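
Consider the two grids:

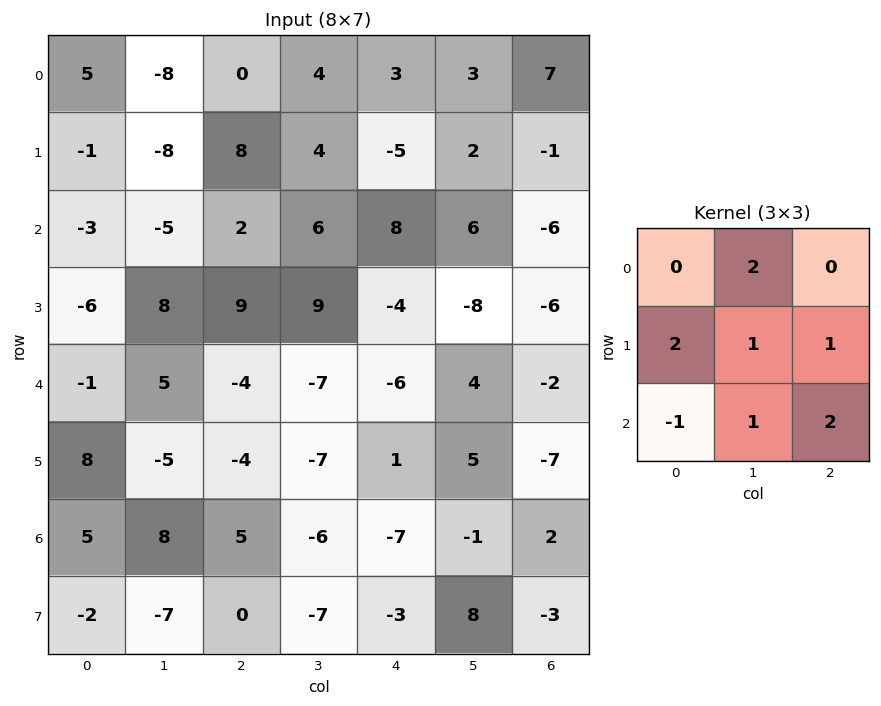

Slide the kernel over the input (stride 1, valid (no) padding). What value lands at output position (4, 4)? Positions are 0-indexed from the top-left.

The receptive field on the input at this output position is [-6 4 -2 / 1 5 -7 / -7 -1 2]. Elementwise product with the kernel and sum: 4·2 + 1·2 + 5·1 + -7·1 + -7·-1 + -1·1 + 2·2.

18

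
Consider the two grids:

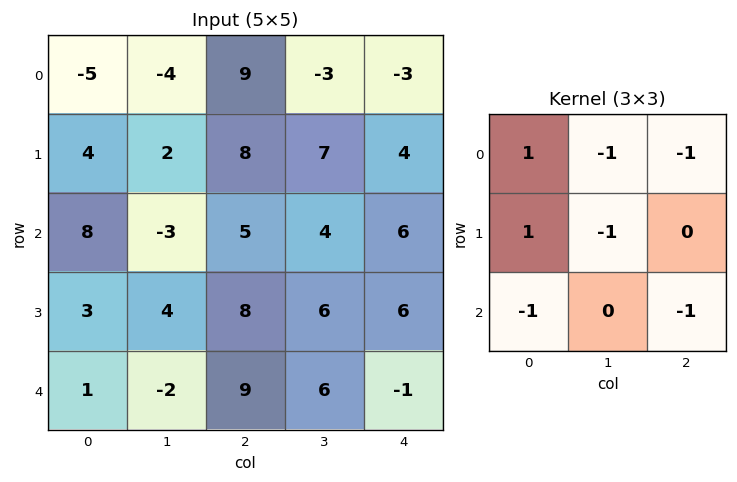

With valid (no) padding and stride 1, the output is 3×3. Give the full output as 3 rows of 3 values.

Output[0,0]: The receptive field on the input at this output position is [-5 -4 9 / 4 2 8 / 8 -3 5]. Elementwise product with the kernel and sum: -5·1 + -4·-1 + 9·-1 + 4·1 + 2·-1 + 8·-1 + 5·-1.

-21 -17 5
-6 -31 -16
-5 -20 -11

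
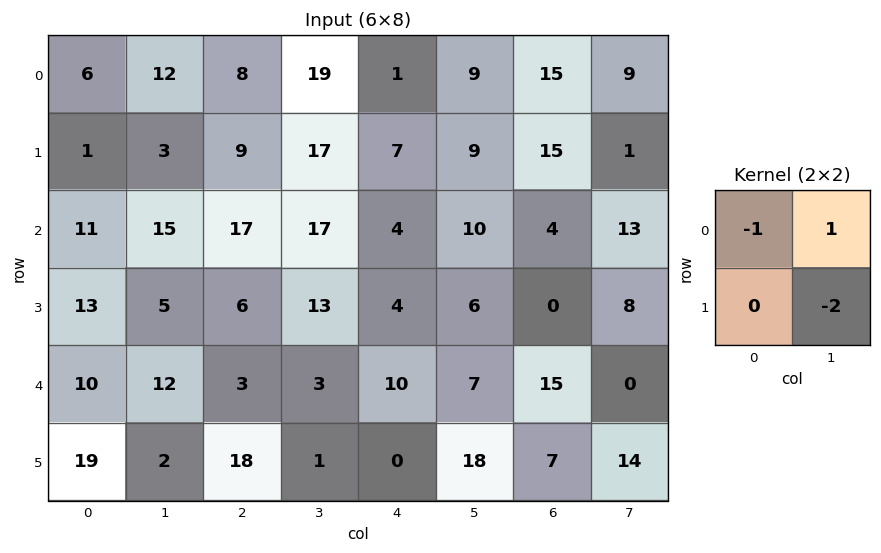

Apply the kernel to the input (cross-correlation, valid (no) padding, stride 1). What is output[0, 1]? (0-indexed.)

-22

The receptive field on the input at this output position is [12 8 / 3 9]. Elementwise product with the kernel and sum: 12·-1 + 8·1 + 9·-2.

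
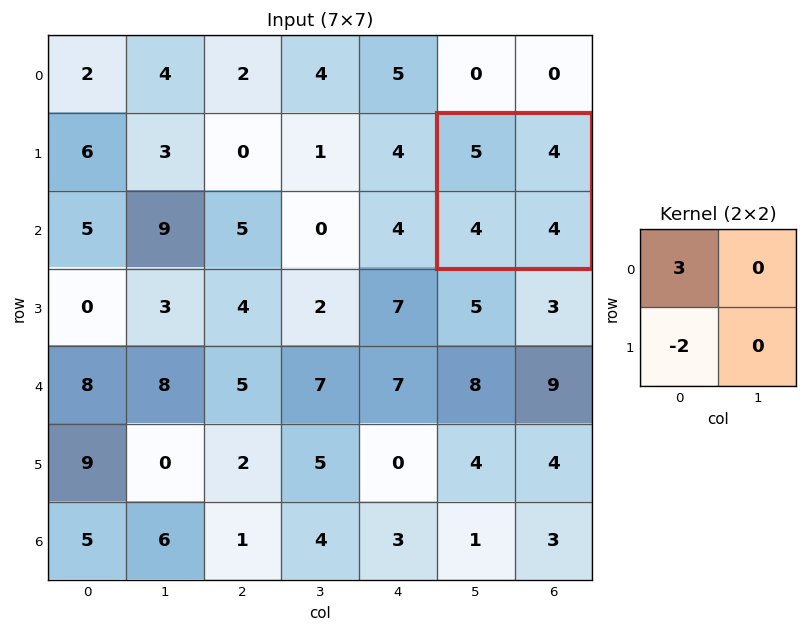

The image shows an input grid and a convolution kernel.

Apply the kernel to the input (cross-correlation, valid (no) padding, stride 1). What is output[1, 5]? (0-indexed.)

The receptive field on the input at this output position is [5 4 / 4 4]. Elementwise product with the kernel and sum: 5·3 + 4·-2.

7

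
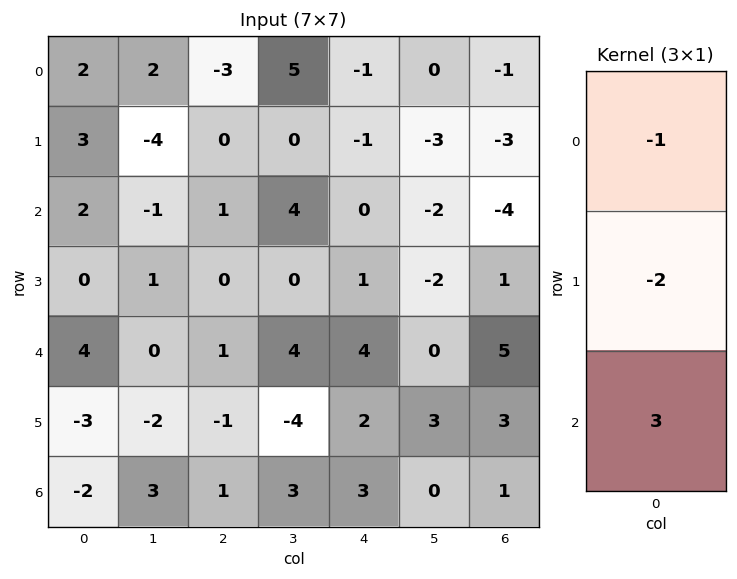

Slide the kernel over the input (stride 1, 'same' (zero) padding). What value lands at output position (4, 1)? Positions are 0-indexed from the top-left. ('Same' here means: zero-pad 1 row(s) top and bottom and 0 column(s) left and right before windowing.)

-7

The receptive field on the zero-padded input at this output position is [1 / 0 / -2]. Elementwise product with the kernel and sum: 1·-1 + 0·-2 + -2·3.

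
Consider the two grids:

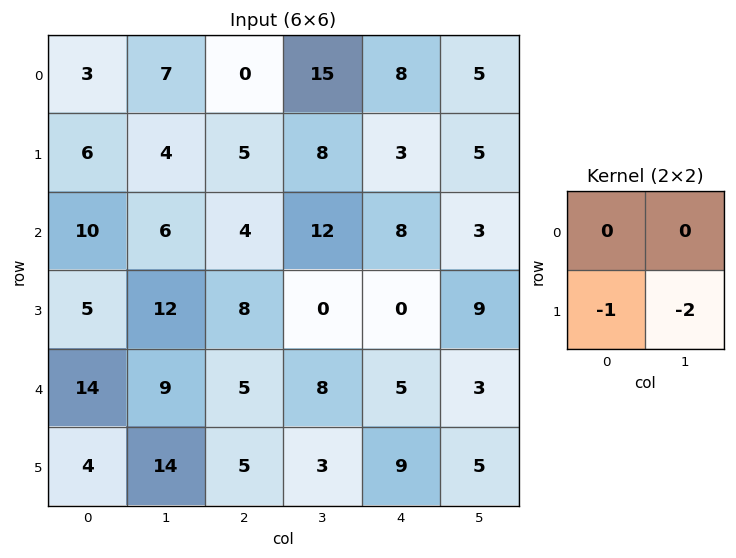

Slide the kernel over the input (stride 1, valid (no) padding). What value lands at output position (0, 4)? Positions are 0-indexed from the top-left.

The receptive field on the input at this output position is [8 5 / 3 5]. Elementwise product with the kernel and sum: 3·-1 + 5·-2.

-13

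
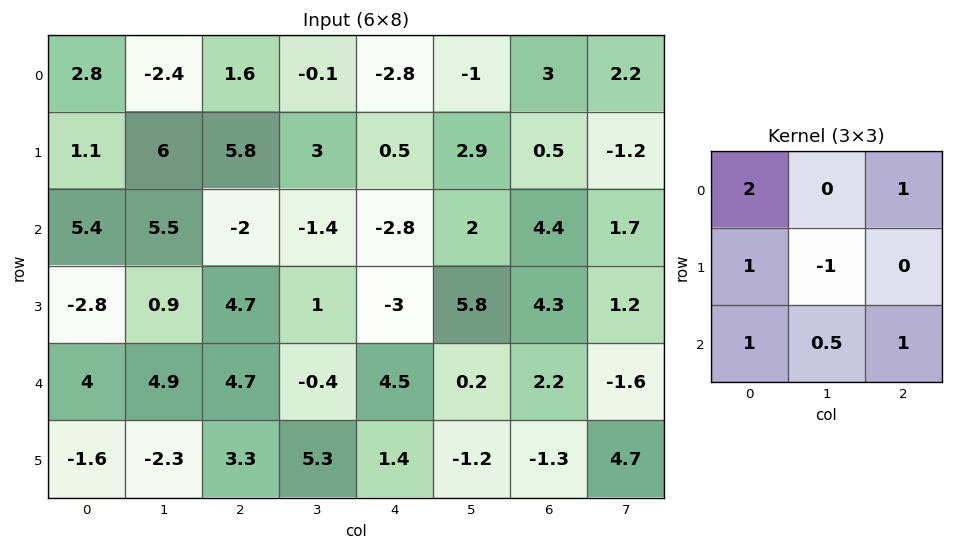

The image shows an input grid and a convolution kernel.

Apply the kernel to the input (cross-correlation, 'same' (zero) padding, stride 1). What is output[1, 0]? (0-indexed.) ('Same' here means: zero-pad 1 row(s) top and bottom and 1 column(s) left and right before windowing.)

4.7

The receptive field on the zero-padded input at this output position is [0 2.8 -2.4 / 0 1.1 6 / 0 5.4 5.5]. Elementwise product with the kernel and sum: 0·2 + -2.4·1 + 0·1 + 1.1·-1 + 0·1 + 5.4·0.5 + 5.5·1.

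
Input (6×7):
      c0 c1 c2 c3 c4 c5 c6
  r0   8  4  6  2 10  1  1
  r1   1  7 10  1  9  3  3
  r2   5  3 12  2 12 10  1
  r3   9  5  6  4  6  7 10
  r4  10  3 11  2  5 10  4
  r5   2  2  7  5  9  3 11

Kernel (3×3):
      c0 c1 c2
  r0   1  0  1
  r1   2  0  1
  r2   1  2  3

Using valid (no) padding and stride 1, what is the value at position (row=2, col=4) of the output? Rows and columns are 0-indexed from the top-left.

The receptive field on the input at this output position is [12 10 1 / 6 7 10 / 5 10 4]. Elementwise product with the kernel and sum: 12·1 + 1·1 + 6·2 + 10·1 + 5·1 + 10·2 + 4·3.

72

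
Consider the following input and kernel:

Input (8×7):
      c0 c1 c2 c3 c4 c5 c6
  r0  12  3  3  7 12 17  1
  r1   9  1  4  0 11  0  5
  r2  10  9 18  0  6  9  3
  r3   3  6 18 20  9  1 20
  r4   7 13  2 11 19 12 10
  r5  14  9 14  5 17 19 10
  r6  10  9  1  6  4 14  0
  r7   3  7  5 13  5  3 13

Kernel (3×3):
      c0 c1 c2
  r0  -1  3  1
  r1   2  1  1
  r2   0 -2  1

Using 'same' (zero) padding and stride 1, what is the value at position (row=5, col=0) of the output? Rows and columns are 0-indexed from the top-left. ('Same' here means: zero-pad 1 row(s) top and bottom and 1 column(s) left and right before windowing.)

46

The receptive field on the zero-padded input at this output position is [0 7 13 / 0 14 9 / 0 10 9]. Elementwise product with the kernel and sum: 0·-1 + 7·3 + 13·1 + 0·2 + 14·1 + 9·1 + 10·-2 + 9·1.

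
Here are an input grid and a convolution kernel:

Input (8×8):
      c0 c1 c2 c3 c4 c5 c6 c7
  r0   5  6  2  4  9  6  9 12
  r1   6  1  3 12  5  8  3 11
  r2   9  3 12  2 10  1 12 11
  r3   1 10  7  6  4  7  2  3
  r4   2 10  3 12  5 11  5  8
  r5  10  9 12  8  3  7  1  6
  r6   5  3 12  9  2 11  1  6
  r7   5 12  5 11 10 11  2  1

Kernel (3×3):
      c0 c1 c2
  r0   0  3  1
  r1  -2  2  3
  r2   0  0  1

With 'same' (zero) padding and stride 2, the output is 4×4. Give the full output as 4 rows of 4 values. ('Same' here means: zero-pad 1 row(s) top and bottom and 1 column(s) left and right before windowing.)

29 16 36 53
56 51 49 78
56 57 45 27
70 100 46 8

Output[0,0]: The receptive field on the zero-padded input at this output position is [0 0 0 / 0 5 6 / 0 6 1]. Elementwise product with the kernel and sum: 0·3 + 0·1 + 0·-2 + 5·2 + 6·3 + 1·1.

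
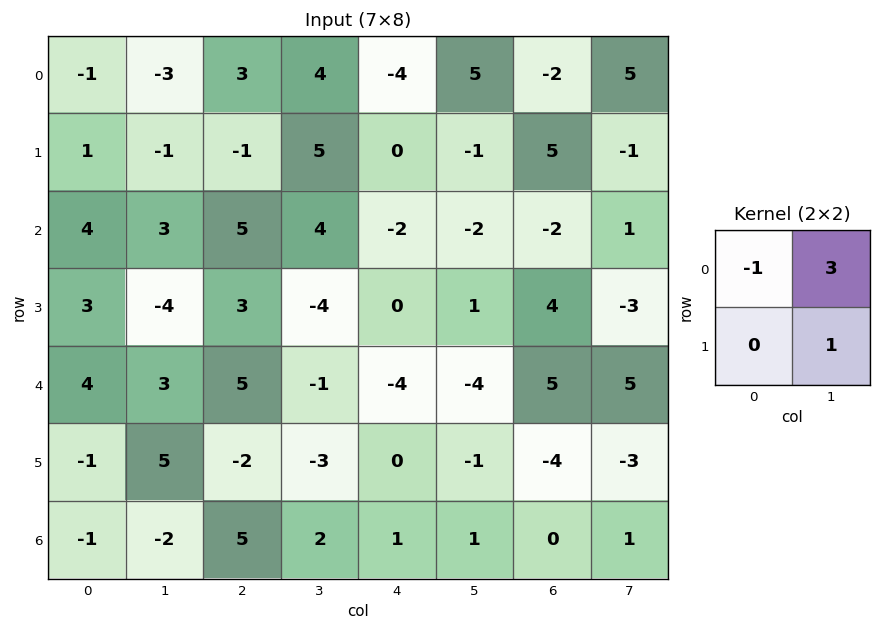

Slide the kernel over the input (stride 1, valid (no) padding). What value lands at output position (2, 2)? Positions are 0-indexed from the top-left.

The receptive field on the input at this output position is [5 4 / 3 -4]. Elementwise product with the kernel and sum: 5·-1 + 4·3 + -4·1.

3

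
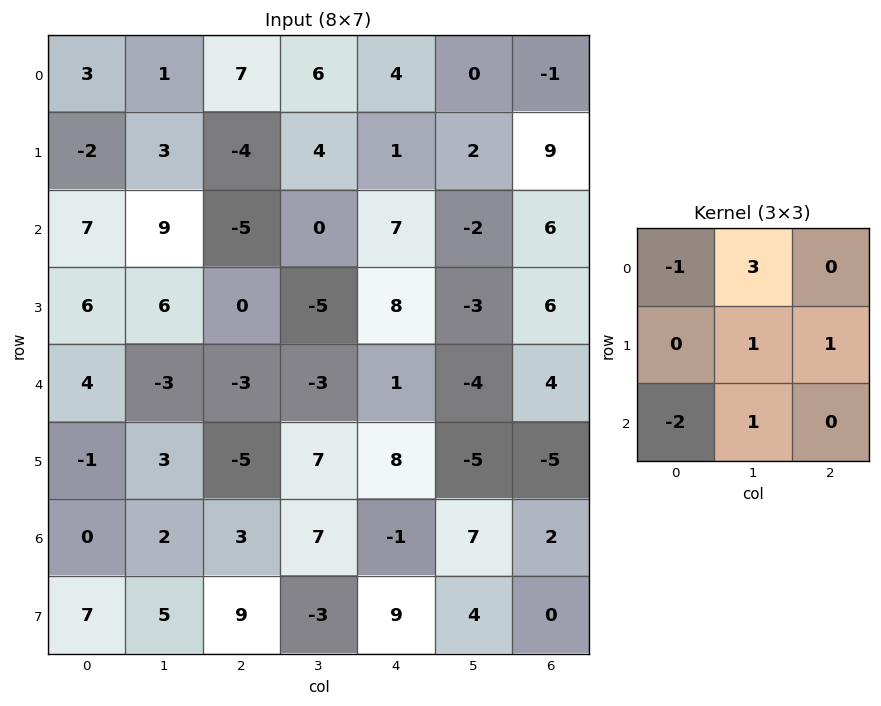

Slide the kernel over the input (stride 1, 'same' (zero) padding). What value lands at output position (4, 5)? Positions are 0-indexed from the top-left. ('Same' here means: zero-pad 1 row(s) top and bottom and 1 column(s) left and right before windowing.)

The receptive field on the zero-padded input at this output position is [8 -3 6 / 1 -4 4 / 8 -5 -5]. Elementwise product with the kernel and sum: 8·-1 + -3·3 + -4·1 + 4·1 + 8·-2 + -5·1.

-38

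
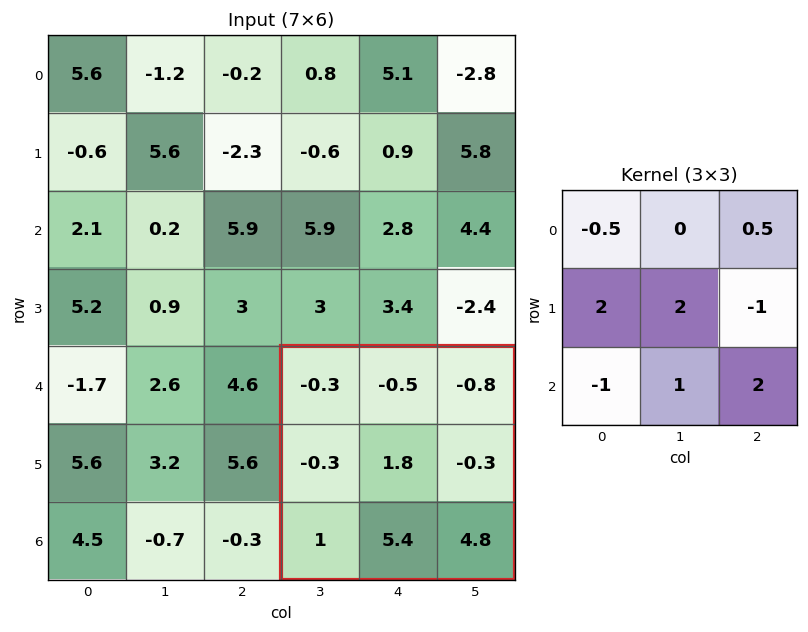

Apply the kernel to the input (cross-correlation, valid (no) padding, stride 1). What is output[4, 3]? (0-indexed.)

17.05

The receptive field on the input at this output position is [-0.3 -0.5 -0.8 / -0.3 1.8 -0.3 / 1 5.4 4.8]. Elementwise product with the kernel and sum: -0.3·-0.5 + -0.8·0.5 + -0.3·2 + 1.8·2 + -0.3·-1 + 1·-1 + 5.4·1 + 4.8·2.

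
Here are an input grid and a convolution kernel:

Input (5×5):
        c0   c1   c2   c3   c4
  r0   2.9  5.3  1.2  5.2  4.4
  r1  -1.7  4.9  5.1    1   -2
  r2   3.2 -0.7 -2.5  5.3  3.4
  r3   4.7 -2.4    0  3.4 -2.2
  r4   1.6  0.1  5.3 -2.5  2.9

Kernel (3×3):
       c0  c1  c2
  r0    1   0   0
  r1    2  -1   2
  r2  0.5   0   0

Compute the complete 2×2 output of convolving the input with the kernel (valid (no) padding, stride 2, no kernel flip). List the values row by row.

6.4 5.15
15.8 -7.65

Output[0,0]: The receptive field on the input at this output position is [2.9 5.3 1.2 / -1.7 4.9 5.1 / 3.2 -0.7 -2.5]. Elementwise product with the kernel and sum: 2.9·1 + -1.7·2 + 4.9·-1 + 5.1·2 + 3.2·0.5.
Output[0,1]: The receptive field on the input at this output position is [1.2 5.2 4.4 / 5.1 1 -2 / -2.5 5.3 3.4]. Elementwise product with the kernel and sum: 1.2·1 + 5.1·2 + 1·-1 + -2·2 + -2.5·0.5.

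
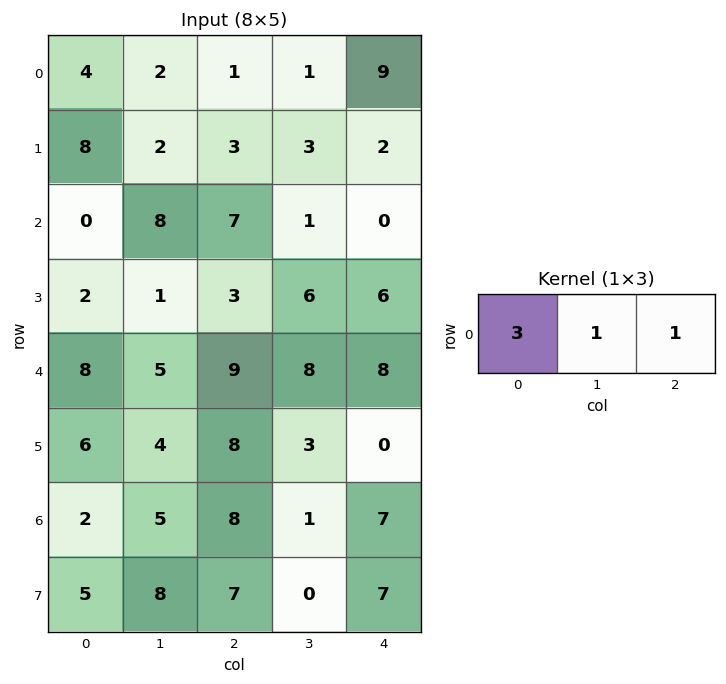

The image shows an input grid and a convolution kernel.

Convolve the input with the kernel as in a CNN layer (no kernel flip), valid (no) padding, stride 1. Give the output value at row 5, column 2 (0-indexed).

27

The receptive field on the input at this output position is [8 3 0]. Elementwise product with the kernel and sum: 8·3 + 3·1 + 0·1.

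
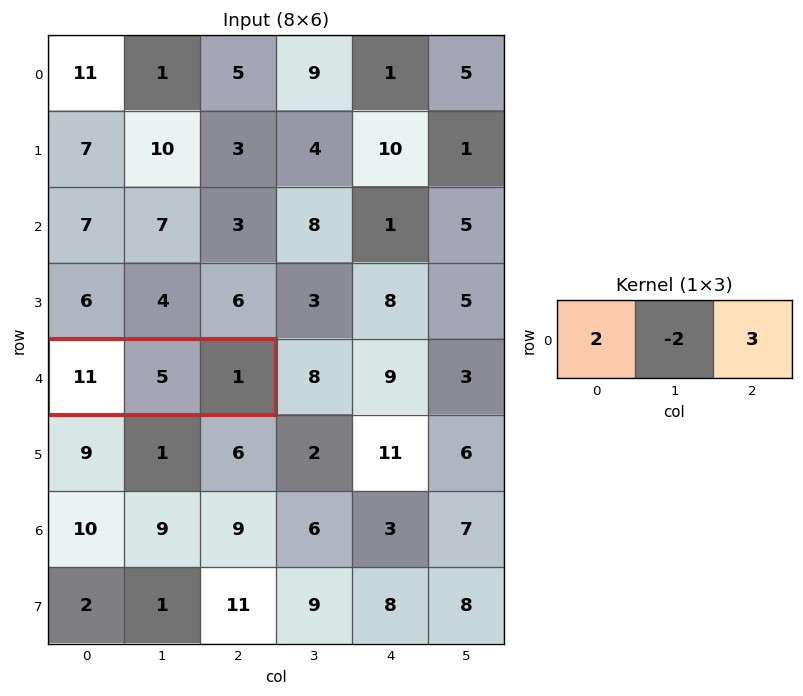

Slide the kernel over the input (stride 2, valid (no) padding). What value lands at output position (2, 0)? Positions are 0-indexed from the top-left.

The receptive field on the input at this output position is [11 5 1]. Elementwise product with the kernel and sum: 11·2 + 5·-2 + 1·3.

15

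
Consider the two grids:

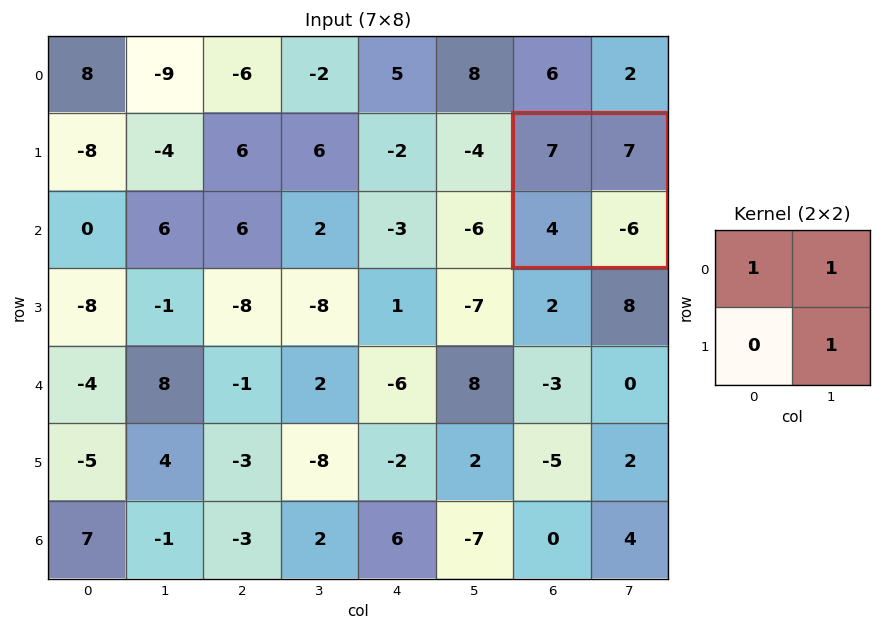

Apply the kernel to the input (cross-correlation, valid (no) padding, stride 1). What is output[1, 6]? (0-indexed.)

The receptive field on the input at this output position is [7 7 / 4 -6]. Elementwise product with the kernel and sum: 7·1 + 7·1 + -6·1.

8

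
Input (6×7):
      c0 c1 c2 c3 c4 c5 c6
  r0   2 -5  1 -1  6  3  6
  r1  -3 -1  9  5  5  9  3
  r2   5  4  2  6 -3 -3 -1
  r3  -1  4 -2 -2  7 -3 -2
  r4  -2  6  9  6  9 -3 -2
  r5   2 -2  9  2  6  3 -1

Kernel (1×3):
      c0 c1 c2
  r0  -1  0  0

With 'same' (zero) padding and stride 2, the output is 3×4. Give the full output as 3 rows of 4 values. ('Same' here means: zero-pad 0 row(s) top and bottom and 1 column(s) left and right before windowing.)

0 5 1 -3
0 -4 -6 3
0 -6 -6 3

Output[0,0]: The receptive field on the zero-padded input at this output position is [0 2 -5]. Elementwise product with the kernel and sum: 0·-1.
Output[0,1]: The receptive field on the zero-padded input at this output position is [-5 1 -1]. Elementwise product with the kernel and sum: -5·-1.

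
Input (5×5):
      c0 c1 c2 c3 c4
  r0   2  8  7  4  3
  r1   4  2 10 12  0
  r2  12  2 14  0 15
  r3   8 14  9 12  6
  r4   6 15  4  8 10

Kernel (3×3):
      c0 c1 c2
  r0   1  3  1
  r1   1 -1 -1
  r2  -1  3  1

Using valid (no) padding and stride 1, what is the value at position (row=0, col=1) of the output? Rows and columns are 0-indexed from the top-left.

The receptive field on the input at this output position is [8 7 4 / 2 10 12 / 2 14 0]. Elementwise product with the kernel and sum: 8·1 + 7·3 + 4·1 + 2·1 + 10·-1 + 12·-1 + 2·-1 + 14·3 + 0·1.

53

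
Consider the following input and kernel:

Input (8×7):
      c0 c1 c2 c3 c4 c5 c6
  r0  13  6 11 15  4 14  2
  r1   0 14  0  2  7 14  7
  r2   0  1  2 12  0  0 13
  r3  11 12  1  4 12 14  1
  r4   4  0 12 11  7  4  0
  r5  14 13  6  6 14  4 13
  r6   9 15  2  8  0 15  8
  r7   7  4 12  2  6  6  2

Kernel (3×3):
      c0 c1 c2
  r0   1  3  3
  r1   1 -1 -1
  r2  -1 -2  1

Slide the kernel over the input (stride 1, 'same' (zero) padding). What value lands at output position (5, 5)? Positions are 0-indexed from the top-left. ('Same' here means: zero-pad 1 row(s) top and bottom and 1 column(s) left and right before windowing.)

The receptive field on the zero-padded input at this output position is [7 4 0 / 14 4 13 / 0 15 8]. Elementwise product with the kernel and sum: 7·1 + 4·3 + 0·3 + 14·1 + 4·-1 + 13·-1 + 0·-1 + 15·-2 + 8·1.

-6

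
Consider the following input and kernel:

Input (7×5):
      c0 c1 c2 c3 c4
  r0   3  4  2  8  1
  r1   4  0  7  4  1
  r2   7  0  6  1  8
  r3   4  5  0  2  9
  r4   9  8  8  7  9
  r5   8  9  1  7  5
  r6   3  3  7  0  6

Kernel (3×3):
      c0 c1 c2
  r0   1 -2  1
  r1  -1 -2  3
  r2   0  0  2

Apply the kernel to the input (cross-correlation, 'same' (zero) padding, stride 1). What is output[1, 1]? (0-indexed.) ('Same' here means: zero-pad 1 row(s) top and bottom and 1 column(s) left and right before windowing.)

26

The receptive field on the zero-padded input at this output position is [3 4 2 / 4 0 7 / 7 0 6]. Elementwise product with the kernel and sum: 3·1 + 4·-2 + 2·1 + 4·-1 + 0·-2 + 7·3 + 6·2.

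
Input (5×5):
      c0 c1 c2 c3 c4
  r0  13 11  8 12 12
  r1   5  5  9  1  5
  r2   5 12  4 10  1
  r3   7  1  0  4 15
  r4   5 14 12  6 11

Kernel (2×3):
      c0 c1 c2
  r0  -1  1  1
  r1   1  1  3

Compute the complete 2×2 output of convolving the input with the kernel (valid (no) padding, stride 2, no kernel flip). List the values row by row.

43 41
19 56

Output[0,0]: The receptive field on the input at this output position is [13 11 8 / 5 5 9]. Elementwise product with the kernel and sum: 13·-1 + 11·1 + 8·1 + 5·1 + 5·1 + 9·3.
Output[0,1]: The receptive field on the input at this output position is [8 12 12 / 9 1 5]. Elementwise product with the kernel and sum: 8·-1 + 12·1 + 12·1 + 9·1 + 1·1 + 5·3.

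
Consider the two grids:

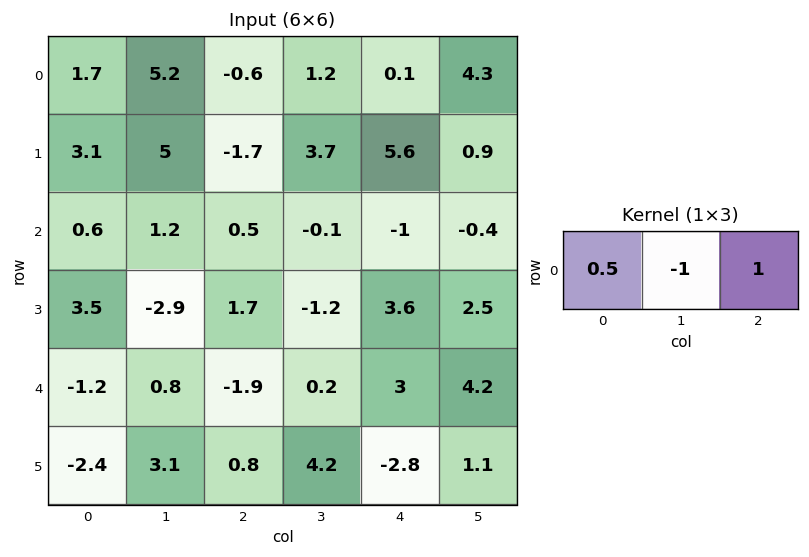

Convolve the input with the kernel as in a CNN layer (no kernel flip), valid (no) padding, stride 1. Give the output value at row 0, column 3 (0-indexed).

4.8

The receptive field on the input at this output position is [1.2 0.1 4.3]. Elementwise product with the kernel and sum: 1.2·0.5 + 0.1·-1 + 4.3·1.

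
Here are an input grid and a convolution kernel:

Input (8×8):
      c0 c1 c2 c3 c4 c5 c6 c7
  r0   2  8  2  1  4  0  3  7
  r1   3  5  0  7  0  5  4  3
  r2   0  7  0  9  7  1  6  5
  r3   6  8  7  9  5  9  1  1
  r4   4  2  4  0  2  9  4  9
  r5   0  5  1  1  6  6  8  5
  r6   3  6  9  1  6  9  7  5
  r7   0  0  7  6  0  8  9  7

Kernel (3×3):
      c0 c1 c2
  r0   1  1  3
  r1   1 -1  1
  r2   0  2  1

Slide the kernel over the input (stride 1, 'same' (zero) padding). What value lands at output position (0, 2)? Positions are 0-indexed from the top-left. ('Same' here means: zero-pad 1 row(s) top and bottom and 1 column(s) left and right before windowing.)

The receptive field on the zero-padded input at this output position is [0 0 0 / 8 2 1 / 5 0 7]. Elementwise product with the kernel and sum: 0·1 + 0·1 + 0·3 + 8·1 + 2·-1 + 1·1 + 0·2 + 7·1.

14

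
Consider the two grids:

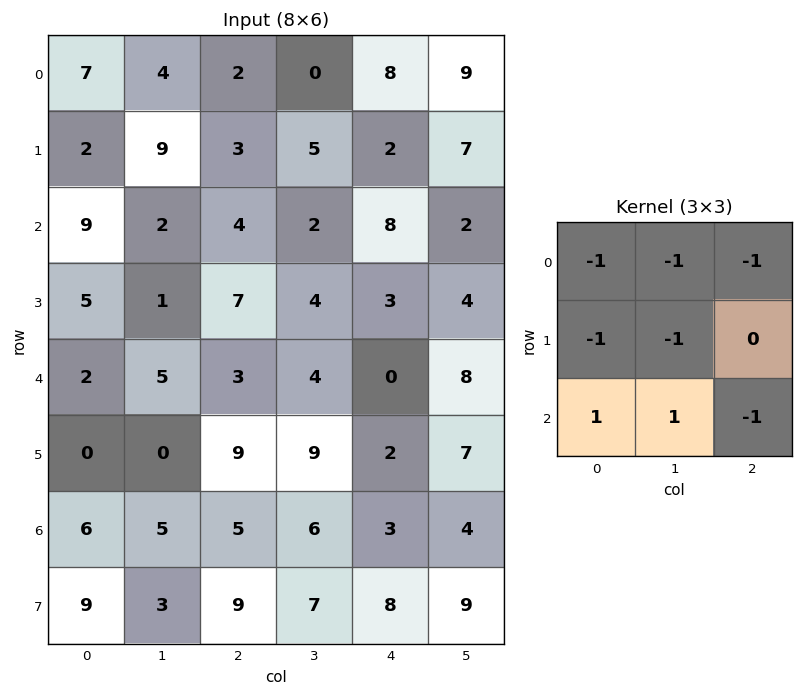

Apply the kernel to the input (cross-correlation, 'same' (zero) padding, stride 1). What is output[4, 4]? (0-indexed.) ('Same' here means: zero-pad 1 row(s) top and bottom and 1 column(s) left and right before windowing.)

-11

The receptive field on the zero-padded input at this output position is [4 3 4 / 4 0 8 / 9 2 7]. Elementwise product with the kernel and sum: 4·-1 + 3·-1 + 4·-1 + 4·-1 + 0·-1 + 9·1 + 2·1 + 7·-1.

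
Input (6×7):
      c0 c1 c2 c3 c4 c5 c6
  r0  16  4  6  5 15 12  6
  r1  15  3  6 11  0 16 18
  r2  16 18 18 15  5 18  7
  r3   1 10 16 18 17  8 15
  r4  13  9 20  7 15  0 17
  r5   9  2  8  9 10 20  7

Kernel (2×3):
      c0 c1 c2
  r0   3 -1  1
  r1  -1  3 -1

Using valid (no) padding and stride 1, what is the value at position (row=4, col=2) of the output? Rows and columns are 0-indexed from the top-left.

77

The receptive field on the input at this output position is [20 7 15 / 8 9 10]. Elementwise product with the kernel and sum: 20·3 + 7·-1 + 15·1 + 8·-1 + 9·3 + 10·-1.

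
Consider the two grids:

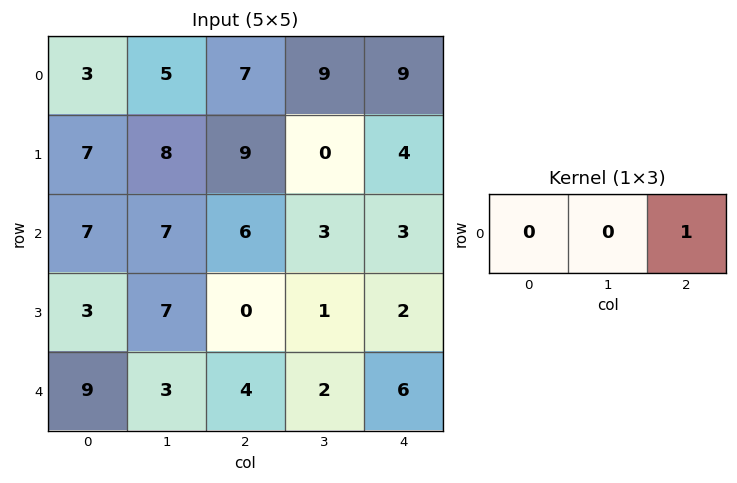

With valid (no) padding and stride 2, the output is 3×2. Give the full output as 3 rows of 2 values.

Output[0,0]: The receptive field on the input at this output position is [3 5 7]. Elementwise product with the kernel and sum: 7·1.

7 9
6 3
4 6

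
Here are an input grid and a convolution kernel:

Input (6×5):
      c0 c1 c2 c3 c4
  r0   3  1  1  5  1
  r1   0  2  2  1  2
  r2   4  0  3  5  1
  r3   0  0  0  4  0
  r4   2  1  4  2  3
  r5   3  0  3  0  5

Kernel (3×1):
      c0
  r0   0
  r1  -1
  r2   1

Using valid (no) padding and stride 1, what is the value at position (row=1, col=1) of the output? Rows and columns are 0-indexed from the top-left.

0

The receptive field on the input at this output position is [2 / 0 / 0]. Elementwise product with the kernel and sum: 0·-1 + 0·1.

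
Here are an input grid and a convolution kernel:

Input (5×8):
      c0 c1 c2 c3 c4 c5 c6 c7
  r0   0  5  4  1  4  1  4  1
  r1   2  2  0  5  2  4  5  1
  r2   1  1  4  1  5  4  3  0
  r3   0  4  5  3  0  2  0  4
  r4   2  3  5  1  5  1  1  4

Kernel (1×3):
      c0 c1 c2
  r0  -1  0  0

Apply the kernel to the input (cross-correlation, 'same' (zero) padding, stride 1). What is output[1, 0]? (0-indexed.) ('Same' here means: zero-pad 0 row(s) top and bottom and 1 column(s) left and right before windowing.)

0

The receptive field on the zero-padded input at this output position is [0 2 2]. Elementwise product with the kernel and sum: 0·-1.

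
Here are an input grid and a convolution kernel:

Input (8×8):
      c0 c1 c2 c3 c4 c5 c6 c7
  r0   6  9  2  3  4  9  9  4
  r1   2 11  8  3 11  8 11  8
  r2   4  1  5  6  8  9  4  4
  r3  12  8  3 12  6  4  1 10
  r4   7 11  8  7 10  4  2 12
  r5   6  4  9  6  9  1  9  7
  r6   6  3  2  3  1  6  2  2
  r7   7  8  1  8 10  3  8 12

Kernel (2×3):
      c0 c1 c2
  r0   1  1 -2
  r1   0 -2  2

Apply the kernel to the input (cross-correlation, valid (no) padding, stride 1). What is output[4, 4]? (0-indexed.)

26

The receptive field on the input at this output position is [10 4 2 / 9 1 9]. Elementwise product with the kernel and sum: 10·1 + 4·1 + 2·-2 + 1·-2 + 9·2.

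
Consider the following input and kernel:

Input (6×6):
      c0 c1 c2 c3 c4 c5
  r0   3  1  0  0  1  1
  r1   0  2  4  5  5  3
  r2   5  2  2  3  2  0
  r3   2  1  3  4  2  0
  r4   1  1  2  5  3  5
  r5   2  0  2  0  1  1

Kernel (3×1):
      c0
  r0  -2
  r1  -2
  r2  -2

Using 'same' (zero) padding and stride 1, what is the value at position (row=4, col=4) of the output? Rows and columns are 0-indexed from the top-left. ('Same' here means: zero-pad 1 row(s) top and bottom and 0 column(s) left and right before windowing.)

The receptive field on the zero-padded input at this output position is [2 / 3 / 1]. Elementwise product with the kernel and sum: 2·-2 + 3·-2 + 1·-2.

-12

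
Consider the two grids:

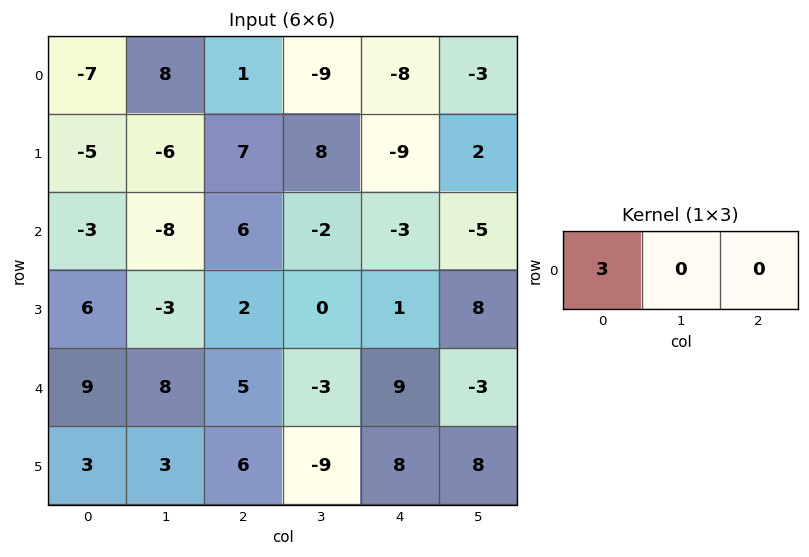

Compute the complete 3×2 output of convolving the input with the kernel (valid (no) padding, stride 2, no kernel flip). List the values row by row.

Output[0,0]: The receptive field on the input at this output position is [-7 8 1]. Elementwise product with the kernel and sum: -7·3.

-21 3
-9 18
27 15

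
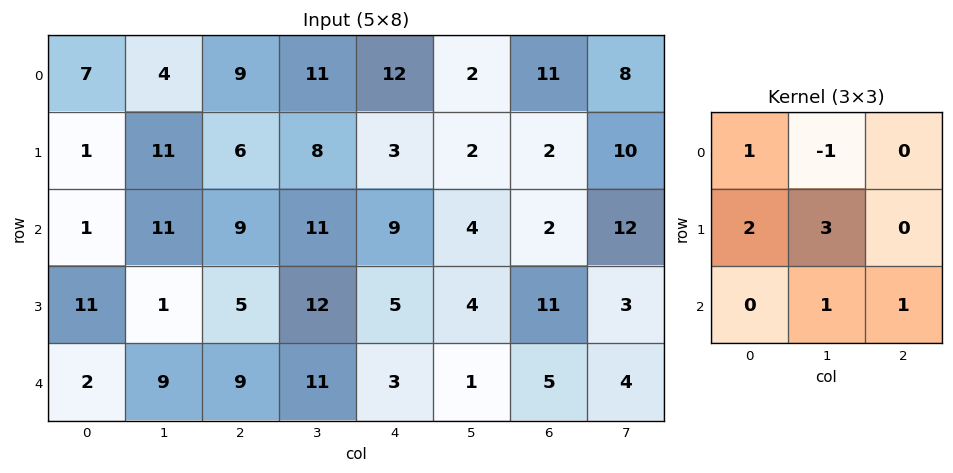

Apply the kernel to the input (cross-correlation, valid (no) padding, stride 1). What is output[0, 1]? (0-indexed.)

The receptive field on the input at this output position is [4 9 11 / 11 6 8 / 11 9 11]. Elementwise product with the kernel and sum: 4·1 + 9·-1 + 11·2 + 6·3 + 9·1 + 11·1.

55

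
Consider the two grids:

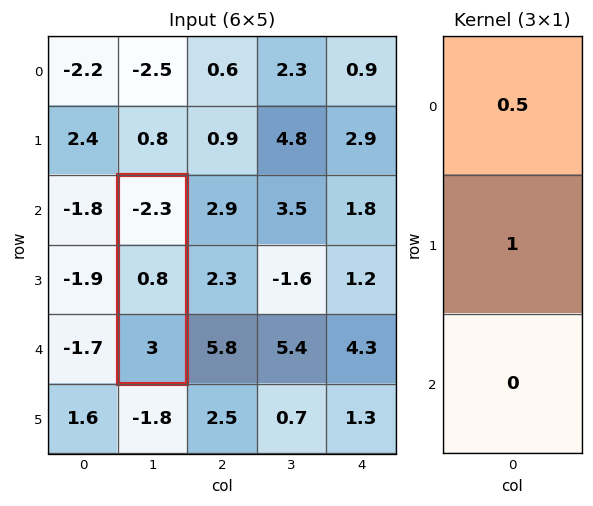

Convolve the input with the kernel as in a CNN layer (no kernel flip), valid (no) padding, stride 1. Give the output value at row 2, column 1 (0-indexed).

-0.35

The receptive field on the input at this output position is [-2.3 / 0.8 / 3]. Elementwise product with the kernel and sum: -2.3·0.5 + 0.8·1.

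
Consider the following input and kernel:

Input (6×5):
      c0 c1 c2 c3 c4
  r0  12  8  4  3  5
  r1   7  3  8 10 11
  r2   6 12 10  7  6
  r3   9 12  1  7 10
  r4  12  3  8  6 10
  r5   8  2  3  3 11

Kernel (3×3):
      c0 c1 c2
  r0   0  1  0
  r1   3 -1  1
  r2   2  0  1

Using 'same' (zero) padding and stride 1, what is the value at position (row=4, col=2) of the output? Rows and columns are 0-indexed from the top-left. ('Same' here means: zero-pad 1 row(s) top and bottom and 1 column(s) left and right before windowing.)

15

The receptive field on the zero-padded input at this output position is [12 1 7 / 3 8 6 / 2 3 3]. Elementwise product with the kernel and sum: 1·1 + 3·3 + 8·-1 + 6·1 + 2·2 + 3·1.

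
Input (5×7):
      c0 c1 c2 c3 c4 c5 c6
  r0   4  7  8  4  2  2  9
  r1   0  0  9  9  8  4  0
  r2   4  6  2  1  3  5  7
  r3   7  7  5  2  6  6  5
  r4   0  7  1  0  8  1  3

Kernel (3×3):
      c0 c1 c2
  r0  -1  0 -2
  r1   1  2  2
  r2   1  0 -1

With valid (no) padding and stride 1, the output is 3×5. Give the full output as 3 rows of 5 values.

0 26 30 21 -8
4 -1 -16 -4 20
22 20 6 14 16

Output[0,0]: The receptive field on the input at this output position is [4 7 8 / 0 0 9 / 4 6 2]. Elementwise product with the kernel and sum: 4·-1 + 8·-2 + 0·1 + 0·2 + 9·2 + 4·1 + 2·-1.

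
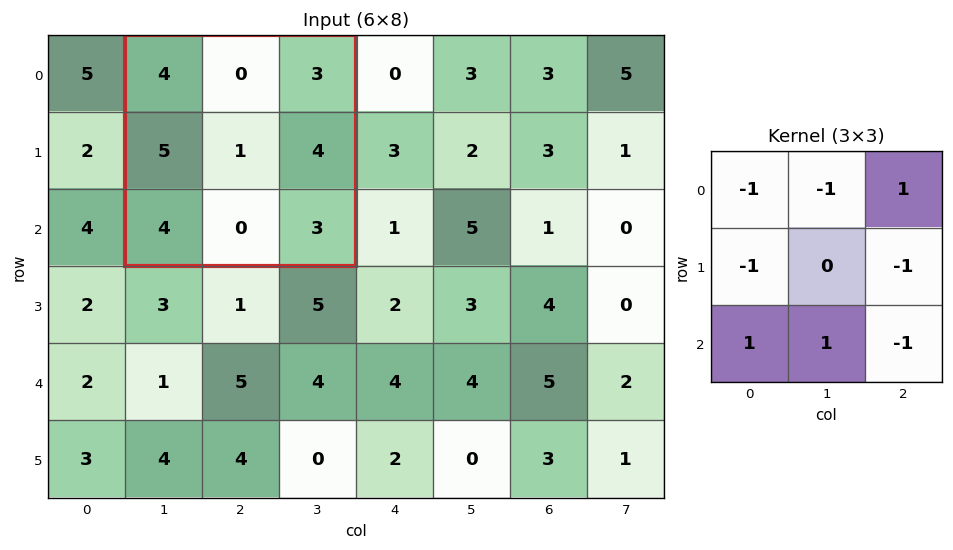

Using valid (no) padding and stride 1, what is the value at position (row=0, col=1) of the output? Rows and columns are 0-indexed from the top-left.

The receptive field on the input at this output position is [4 0 3 / 5 1 4 / 4 0 3]. Elementwise product with the kernel and sum: 4·-1 + 0·-1 + 3·1 + 5·-1 + 4·-1 + 4·1 + 0·1 + 3·-1.

-9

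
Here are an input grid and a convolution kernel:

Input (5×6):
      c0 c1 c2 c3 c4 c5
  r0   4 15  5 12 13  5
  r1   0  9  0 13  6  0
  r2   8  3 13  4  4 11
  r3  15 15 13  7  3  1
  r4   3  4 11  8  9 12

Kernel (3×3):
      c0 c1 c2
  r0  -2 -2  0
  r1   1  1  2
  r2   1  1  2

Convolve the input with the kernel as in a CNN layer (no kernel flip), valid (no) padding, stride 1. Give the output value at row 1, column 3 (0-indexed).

The receptive field on the input at this output position is [13 6 0 / 4 4 11 / 7 3 1]. Elementwise product with the kernel and sum: 13·-2 + 6·-2 + 4·1 + 4·1 + 11·2 + 7·1 + 3·1 + 1·2.

4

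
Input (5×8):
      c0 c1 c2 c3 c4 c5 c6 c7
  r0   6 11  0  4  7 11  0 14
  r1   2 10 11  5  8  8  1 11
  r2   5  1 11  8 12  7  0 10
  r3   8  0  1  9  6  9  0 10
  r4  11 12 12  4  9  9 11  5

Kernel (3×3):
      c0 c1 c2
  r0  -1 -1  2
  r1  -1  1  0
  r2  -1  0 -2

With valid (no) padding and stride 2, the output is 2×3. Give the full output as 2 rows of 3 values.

-36 -31 -30
-27 -17 -47

Output[0,0]: The receptive field on the input at this output position is [6 11 0 / 2 10 11 / 5 1 11]. Elementwise product with the kernel and sum: 6·-1 + 11·-1 + 0·2 + 2·-1 + 10·1 + 5·-1 + 11·-2.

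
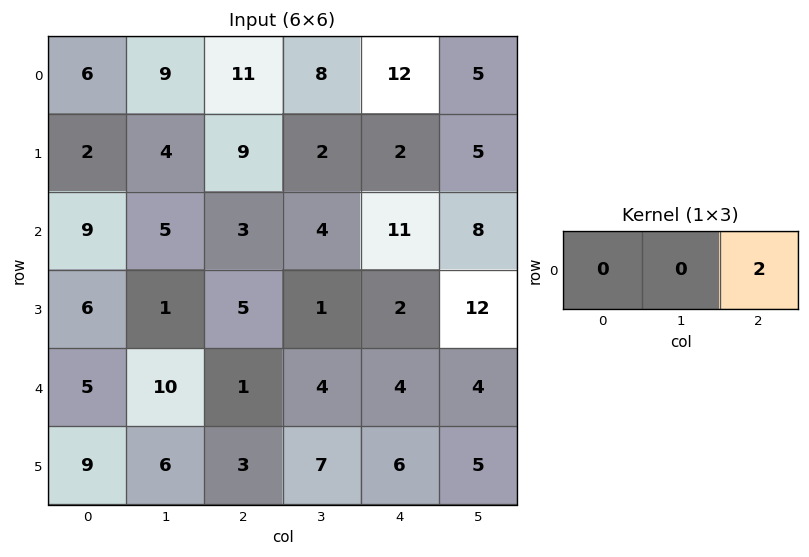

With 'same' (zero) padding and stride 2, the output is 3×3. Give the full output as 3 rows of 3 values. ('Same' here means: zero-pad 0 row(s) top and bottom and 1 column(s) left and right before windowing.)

18 16 10
10 8 16
20 8 8

Output[0,0]: The receptive field on the zero-padded input at this output position is [0 6 9]. Elementwise product with the kernel and sum: 9·2.
Output[0,1]: The receptive field on the zero-padded input at this output position is [9 11 8]. Elementwise product with the kernel and sum: 8·2.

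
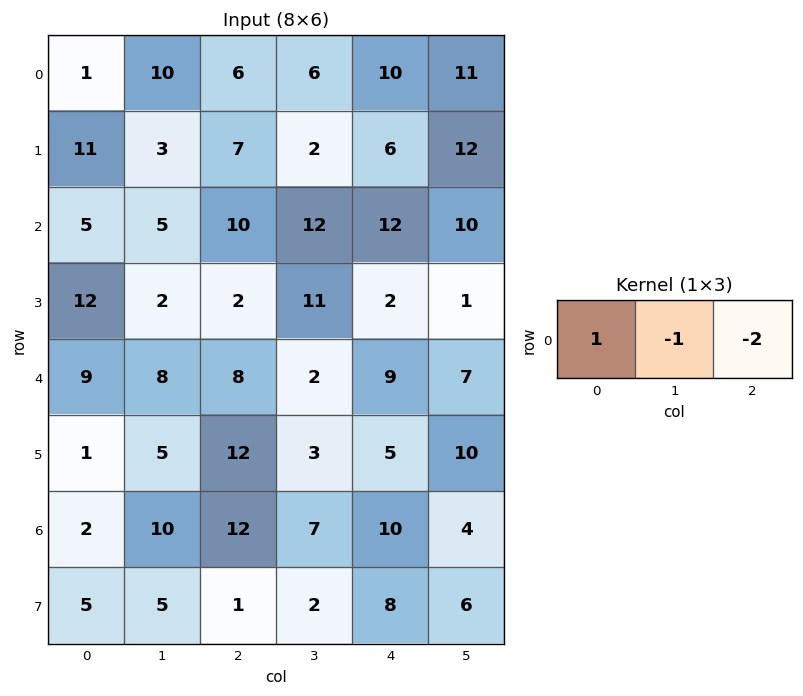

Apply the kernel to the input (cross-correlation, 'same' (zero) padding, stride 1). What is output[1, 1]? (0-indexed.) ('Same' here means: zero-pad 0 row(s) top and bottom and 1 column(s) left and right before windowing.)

The receptive field on the zero-padded input at this output position is [11 3 7]. Elementwise product with the kernel and sum: 11·1 + 3·-1 + 7·-2.

-6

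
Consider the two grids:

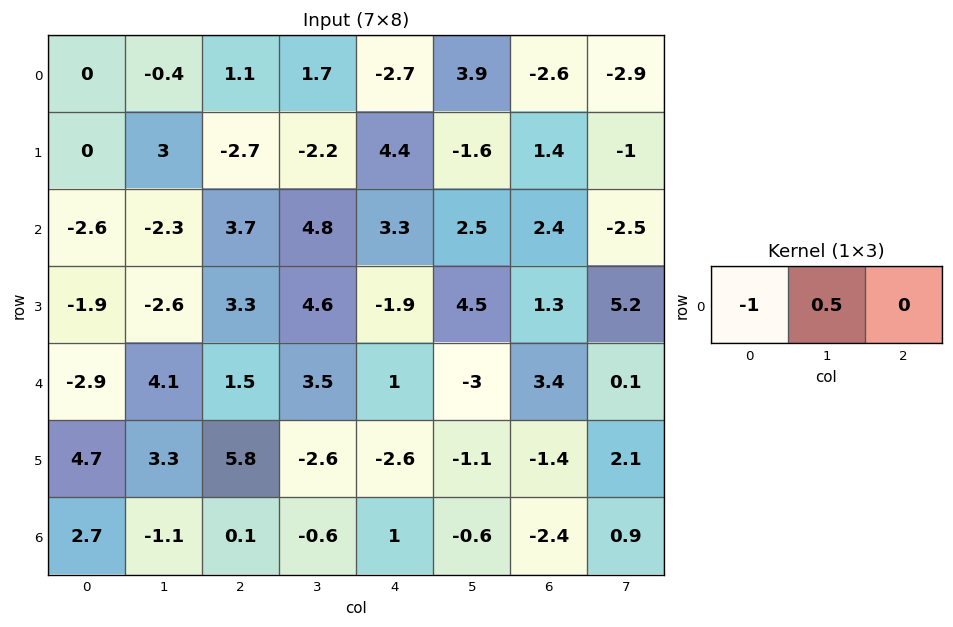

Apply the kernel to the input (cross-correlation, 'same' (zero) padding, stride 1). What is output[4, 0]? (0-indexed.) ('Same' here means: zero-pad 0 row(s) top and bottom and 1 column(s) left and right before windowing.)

-1.45

The receptive field on the zero-padded input at this output position is [0 -2.9 4.1]. Elementwise product with the kernel and sum: 0·-1 + -2.9·0.5.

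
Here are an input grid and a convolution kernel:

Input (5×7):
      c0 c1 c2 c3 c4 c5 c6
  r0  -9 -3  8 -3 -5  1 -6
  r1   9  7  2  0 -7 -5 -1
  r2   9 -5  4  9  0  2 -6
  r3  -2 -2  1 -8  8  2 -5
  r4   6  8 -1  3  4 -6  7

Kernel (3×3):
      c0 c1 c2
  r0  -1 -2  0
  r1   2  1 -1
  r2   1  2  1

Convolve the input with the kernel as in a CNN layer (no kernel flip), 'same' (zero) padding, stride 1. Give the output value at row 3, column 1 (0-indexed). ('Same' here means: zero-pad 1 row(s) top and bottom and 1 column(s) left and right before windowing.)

15

The receptive field on the zero-padded input at this output position is [9 -5 4 / -2 -2 1 / 6 8 -1]. Elementwise product with the kernel and sum: 9·-1 + -5·-2 + -2·2 + -2·1 + 1·-1 + 6·1 + 8·2 + -1·1.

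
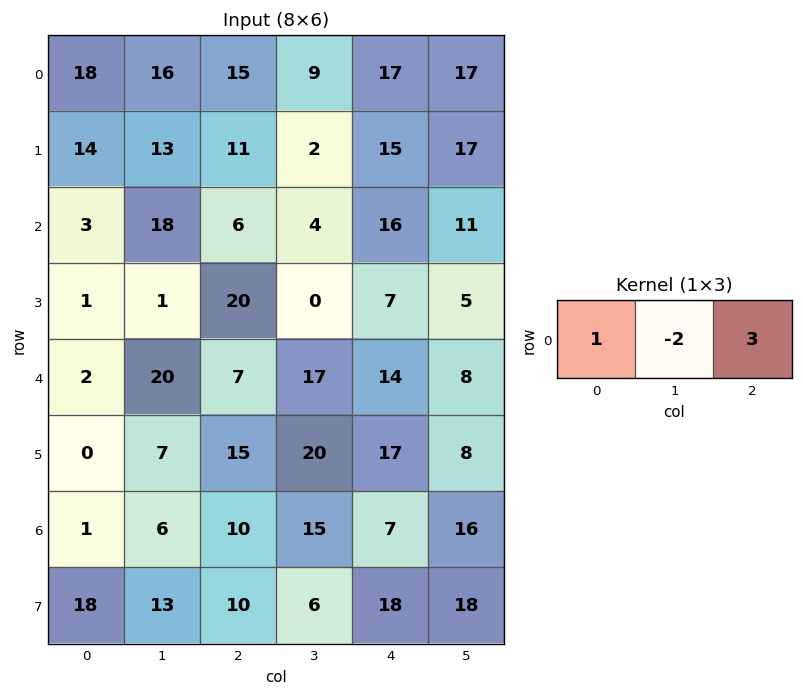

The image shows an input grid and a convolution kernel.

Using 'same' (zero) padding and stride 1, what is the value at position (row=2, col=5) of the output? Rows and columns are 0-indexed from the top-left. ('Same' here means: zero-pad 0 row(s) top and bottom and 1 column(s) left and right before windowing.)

The receptive field on the zero-padded input at this output position is [16 11 0]. Elementwise product with the kernel and sum: 16·1 + 11·-2 + 0·3.

-6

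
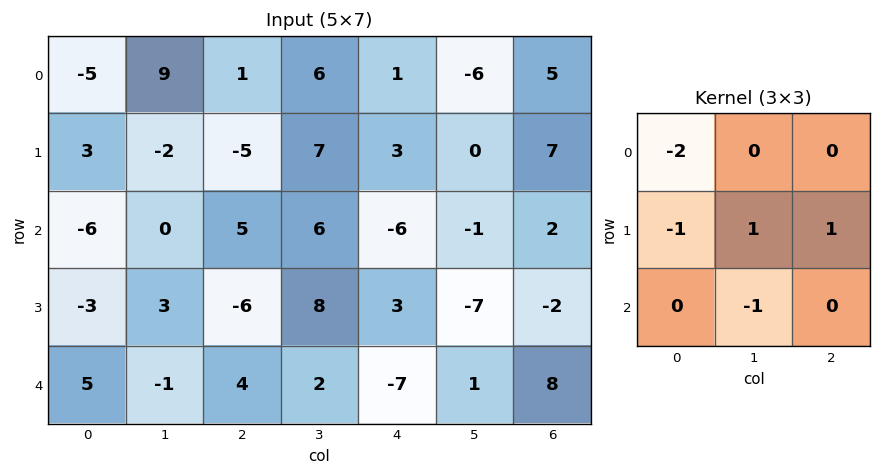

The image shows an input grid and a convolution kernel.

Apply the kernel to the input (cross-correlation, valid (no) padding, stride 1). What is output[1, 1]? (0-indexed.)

21

The receptive field on the input at this output position is [-2 -5 7 / 0 5 6 / 3 -6 8]. Elementwise product with the kernel and sum: -2·-2 + 0·-1 + 5·1 + 6·1 + -6·-1.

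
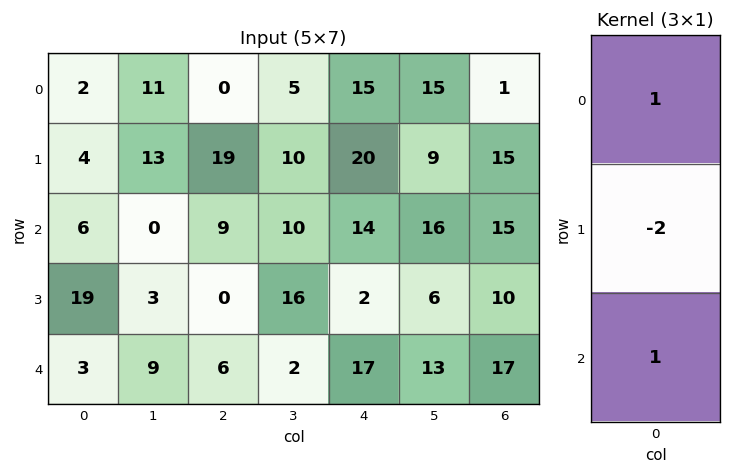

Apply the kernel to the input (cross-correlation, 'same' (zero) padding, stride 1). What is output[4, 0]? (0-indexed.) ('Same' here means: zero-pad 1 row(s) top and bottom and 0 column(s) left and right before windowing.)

13

The receptive field on the zero-padded input at this output position is [19 / 3 / 0]. Elementwise product with the kernel and sum: 19·1 + 3·-2 + 0·1.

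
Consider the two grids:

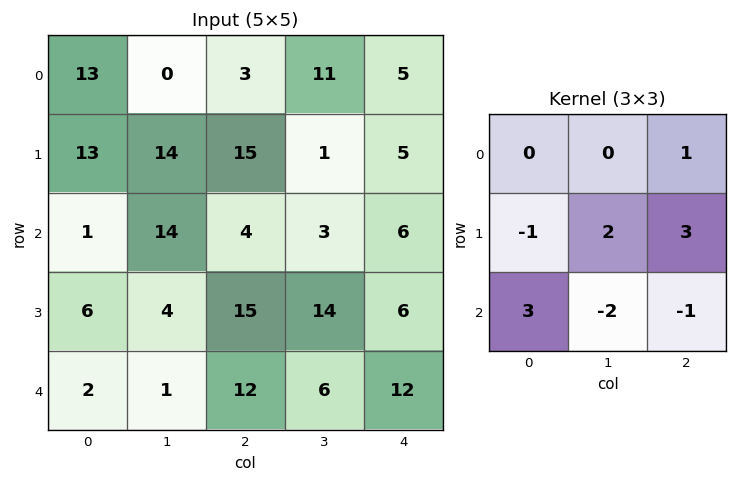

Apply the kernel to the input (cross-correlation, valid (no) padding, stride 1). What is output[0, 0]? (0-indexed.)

34

The receptive field on the input at this output position is [13 0 3 / 13 14 15 / 1 14 4]. Elementwise product with the kernel and sum: 3·1 + 13·-1 + 14·2 + 15·3 + 1·3 + 14·-2 + 4·-1.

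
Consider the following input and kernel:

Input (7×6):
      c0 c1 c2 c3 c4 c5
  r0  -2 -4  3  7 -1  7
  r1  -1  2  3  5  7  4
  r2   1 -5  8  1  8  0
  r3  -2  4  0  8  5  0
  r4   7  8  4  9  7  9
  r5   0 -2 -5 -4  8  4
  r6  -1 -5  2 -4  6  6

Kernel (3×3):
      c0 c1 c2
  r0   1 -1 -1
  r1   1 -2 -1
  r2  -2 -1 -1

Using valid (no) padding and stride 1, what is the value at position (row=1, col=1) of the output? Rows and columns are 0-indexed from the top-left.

-44

The receptive field on the input at this output position is [2 3 5 / -5 8 1 / 4 0 8]. Elementwise product with the kernel and sum: 2·1 + 3·-1 + 5·-1 + -5·1 + 8·-2 + 1·-1 + 4·-2 + 0·-1 + 8·-1.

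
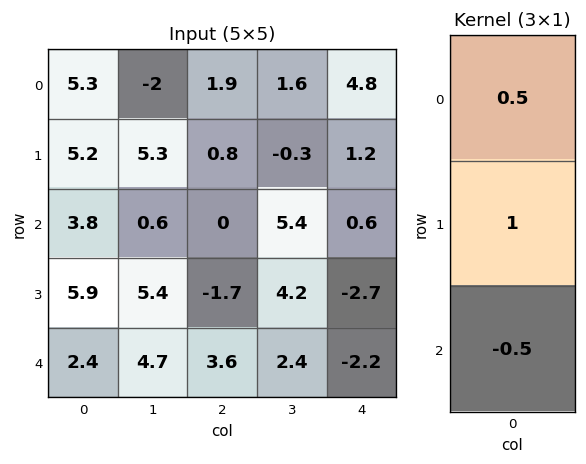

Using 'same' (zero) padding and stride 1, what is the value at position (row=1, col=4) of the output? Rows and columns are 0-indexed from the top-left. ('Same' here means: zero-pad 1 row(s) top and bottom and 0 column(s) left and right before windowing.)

3.3

The receptive field on the zero-padded input at this output position is [4.8 / 1.2 / 0.6]. Elementwise product with the kernel and sum: 4.8·0.5 + 1.2·1 + 0.6·-0.5.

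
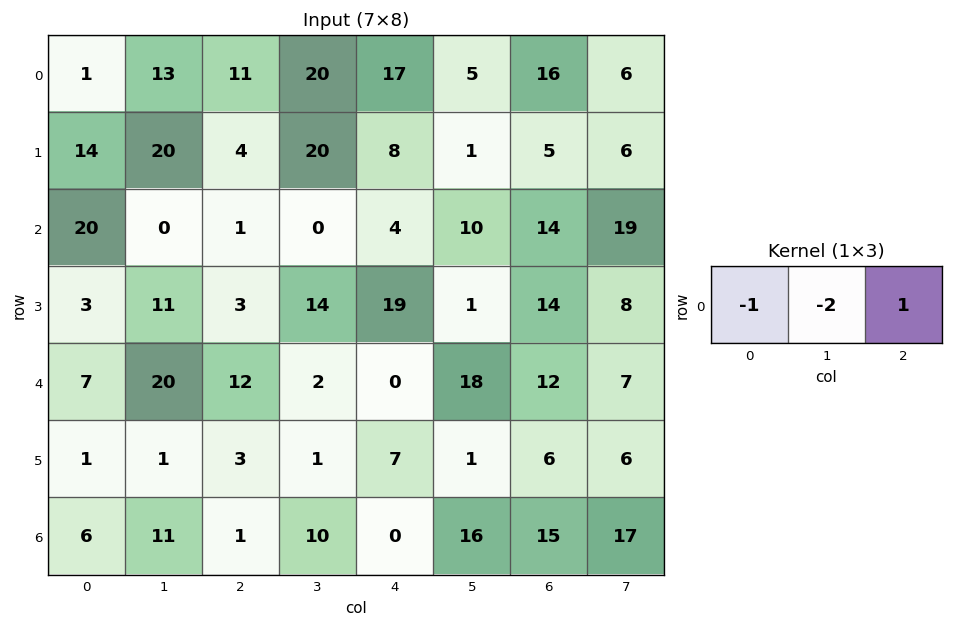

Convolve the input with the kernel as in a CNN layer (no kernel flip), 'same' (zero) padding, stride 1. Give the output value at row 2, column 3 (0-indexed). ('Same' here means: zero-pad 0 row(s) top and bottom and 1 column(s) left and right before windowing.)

The receptive field on the zero-padded input at this output position is [1 0 4]. Elementwise product with the kernel and sum: 1·-1 + 0·-2 + 4·1.

3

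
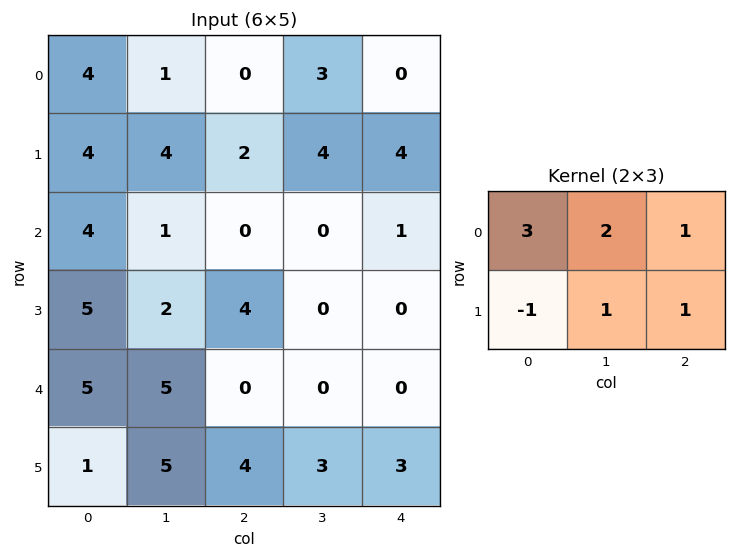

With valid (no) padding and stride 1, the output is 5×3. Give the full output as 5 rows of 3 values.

16 8 12
19 19 19
15 5 -3
23 9 12
33 17 2

Output[0,0]: The receptive field on the input at this output position is [4 1 0 / 4 4 2]. Elementwise product with the kernel and sum: 4·3 + 1·2 + 0·1 + 4·-1 + 4·1 + 2·1.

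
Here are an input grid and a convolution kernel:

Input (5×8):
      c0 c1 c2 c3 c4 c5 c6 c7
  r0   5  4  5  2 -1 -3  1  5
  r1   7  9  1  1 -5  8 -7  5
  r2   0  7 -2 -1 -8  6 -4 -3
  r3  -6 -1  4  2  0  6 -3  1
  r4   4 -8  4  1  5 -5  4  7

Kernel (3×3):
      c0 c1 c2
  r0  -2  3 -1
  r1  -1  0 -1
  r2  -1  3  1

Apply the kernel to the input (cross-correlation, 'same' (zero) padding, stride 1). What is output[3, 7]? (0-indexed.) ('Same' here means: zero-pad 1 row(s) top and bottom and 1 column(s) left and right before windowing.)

19

The receptive field on the zero-padded input at this output position is [-4 -3 0 / -3 1 0 / 4 7 0]. Elementwise product with the kernel and sum: -4·-2 + -3·3 + 0·-1 + -3·-1 + 0·-1 + 4·-1 + 7·3 + 0·1.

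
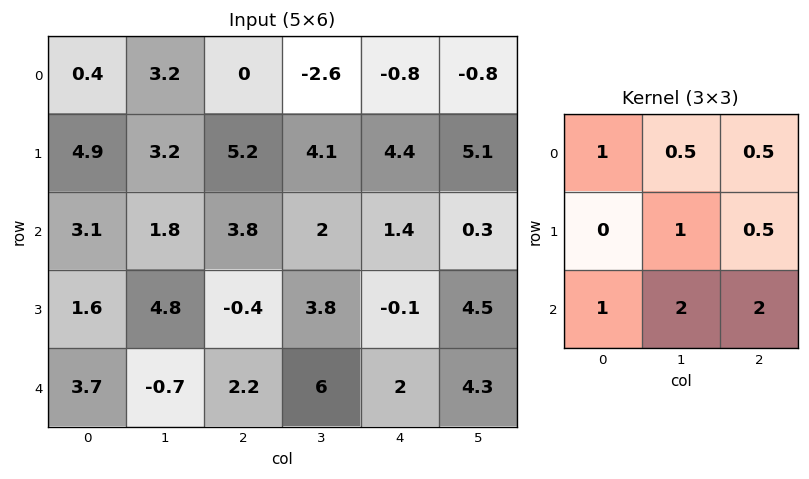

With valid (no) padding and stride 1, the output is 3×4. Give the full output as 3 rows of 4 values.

22.1 22.55 15.2 8.95
23.2 24.25 19.15 23
17.2 21.9 27.45 23.6

Output[0,0]: The receptive field on the input at this output position is [0.4 3.2 0 / 4.9 3.2 5.2 / 3.1 1.8 3.8]. Elementwise product with the kernel and sum: 0.4·1 + 3.2·0.5 + 0·0.5 + 3.2·1 + 5.2·0.5 + 3.1·1 + 1.8·2 + 3.8·2.
Output[0,1]: The receptive field on the input at this output position is [3.2 0 -2.6 / 3.2 5.2 4.1 / 1.8 3.8 2]. Elementwise product with the kernel and sum: 3.2·1 + 0·0.5 + -2.6·0.5 + 5.2·1 + 4.1·0.5 + 1.8·1 + 3.8·2 + 2·2.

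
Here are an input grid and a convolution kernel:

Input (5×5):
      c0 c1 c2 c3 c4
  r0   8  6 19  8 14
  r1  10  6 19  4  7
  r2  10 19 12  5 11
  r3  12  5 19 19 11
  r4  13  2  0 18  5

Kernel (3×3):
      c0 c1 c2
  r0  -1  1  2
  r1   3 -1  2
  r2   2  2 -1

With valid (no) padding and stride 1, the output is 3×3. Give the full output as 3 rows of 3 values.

Output[0,0]: The receptive field on the input at this output position is [8 6 19 / 10 6 19 / 10 19 12]. Elementwise product with the kernel and sum: 8·-1 + 6·1 + 19·2 + 10·3 + 6·-1 + 19·2 + 10·2 + 19·2 + 12·-1.

144 93 107
84 105 117
132 23 106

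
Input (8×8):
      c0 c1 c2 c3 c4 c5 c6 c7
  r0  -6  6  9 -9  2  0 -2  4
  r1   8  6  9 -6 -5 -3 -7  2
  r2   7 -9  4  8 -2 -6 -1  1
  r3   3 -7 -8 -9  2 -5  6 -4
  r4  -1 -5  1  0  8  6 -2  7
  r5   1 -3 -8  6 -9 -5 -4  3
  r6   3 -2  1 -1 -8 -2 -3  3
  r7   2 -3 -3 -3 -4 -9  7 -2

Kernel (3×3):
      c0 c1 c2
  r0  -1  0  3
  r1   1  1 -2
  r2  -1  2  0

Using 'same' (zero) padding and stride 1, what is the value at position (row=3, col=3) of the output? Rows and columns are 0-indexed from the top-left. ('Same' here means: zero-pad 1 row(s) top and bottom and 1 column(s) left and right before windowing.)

-32

The receptive field on the zero-padded input at this output position is [4 8 -2 / -8 -9 2 / 1 0 8]. Elementwise product with the kernel and sum: 4·-1 + -2·3 + -8·1 + -9·1 + 2·-2 + 1·-1 + 0·2.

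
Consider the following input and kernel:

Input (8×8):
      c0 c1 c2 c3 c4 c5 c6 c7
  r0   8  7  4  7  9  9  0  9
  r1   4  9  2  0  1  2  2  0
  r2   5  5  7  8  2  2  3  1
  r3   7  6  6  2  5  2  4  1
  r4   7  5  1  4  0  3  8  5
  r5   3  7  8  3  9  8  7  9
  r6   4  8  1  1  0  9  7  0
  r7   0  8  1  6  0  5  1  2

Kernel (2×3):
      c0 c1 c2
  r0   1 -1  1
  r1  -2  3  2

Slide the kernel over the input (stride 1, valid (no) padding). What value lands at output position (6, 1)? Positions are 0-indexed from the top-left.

The receptive field on the input at this output position is [8 1 1 / 8 1 6]. Elementwise product with the kernel and sum: 8·1 + 1·-1 + 1·1 + 8·-2 + 1·3 + 6·2.

7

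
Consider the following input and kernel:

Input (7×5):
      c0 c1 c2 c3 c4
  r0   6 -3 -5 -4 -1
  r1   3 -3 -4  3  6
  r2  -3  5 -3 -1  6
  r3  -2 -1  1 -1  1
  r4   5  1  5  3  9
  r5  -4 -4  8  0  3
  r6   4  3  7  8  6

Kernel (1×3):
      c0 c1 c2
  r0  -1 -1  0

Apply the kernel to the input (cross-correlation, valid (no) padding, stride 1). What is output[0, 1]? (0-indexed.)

8

The receptive field on the input at this output position is [-3 -5 -4]. Elementwise product with the kernel and sum: -3·-1 + -5·-1.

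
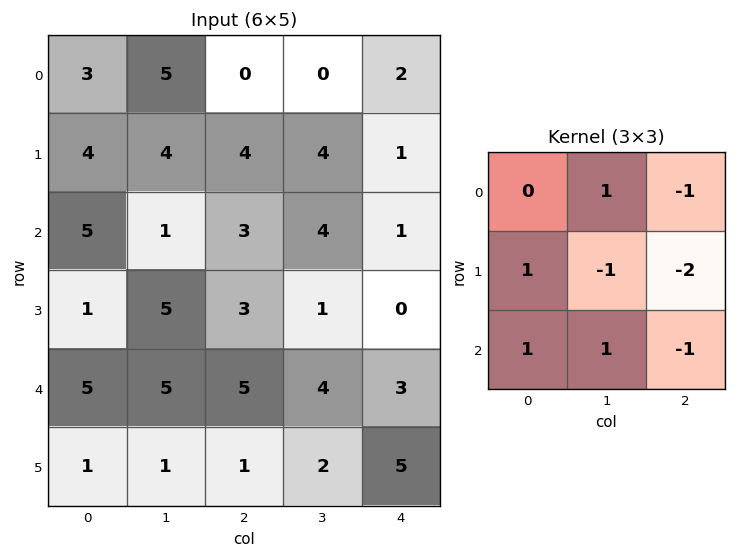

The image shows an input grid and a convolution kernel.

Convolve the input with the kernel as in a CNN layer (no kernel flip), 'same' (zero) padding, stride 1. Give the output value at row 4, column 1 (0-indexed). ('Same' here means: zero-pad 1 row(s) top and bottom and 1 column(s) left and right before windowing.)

-7

The receptive field on the zero-padded input at this output position is [1 5 3 / 5 5 5 / 1 1 1]. Elementwise product with the kernel and sum: 5·1 + 3·-1 + 5·1 + 5·-1 + 5·-2 + 1·1 + 1·1 + 1·-1.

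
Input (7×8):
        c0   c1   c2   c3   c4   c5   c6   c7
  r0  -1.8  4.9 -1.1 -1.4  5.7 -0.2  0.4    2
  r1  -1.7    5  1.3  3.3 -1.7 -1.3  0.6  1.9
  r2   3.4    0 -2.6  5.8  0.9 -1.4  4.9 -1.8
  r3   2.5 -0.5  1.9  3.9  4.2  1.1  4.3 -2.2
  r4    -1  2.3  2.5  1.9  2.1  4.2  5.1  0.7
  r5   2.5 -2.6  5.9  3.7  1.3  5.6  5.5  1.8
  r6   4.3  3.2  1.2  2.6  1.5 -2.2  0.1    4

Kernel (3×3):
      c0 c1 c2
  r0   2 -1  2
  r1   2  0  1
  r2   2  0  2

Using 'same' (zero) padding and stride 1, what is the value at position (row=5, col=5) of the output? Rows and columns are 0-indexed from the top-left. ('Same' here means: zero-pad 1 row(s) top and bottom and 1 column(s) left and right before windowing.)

21.5

The receptive field on the zero-padded input at this output position is [2.1 4.2 5.1 / 1.3 5.6 5.5 / 1.5 -2.2 0.1]. Elementwise product with the kernel and sum: 2.1·2 + 4.2·-1 + 5.1·2 + 1.3·2 + 5.5·1 + 1.5·2 + 0.1·2.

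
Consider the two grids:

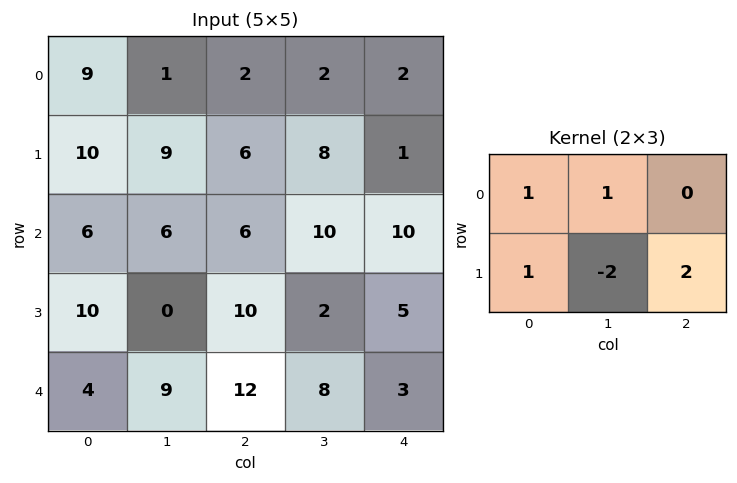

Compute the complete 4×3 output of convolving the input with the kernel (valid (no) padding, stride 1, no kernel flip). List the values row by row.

14 16 -4
25 29 20
42 -4 32
20 11 14

Output[0,0]: The receptive field on the input at this output position is [9 1 2 / 10 9 6]. Elementwise product with the kernel and sum: 9·1 + 1·1 + 10·1 + 9·-2 + 6·2.
Output[0,1]: The receptive field on the input at this output position is [1 2 2 / 9 6 8]. Elementwise product with the kernel and sum: 1·1 + 2·1 + 9·1 + 6·-2 + 8·2.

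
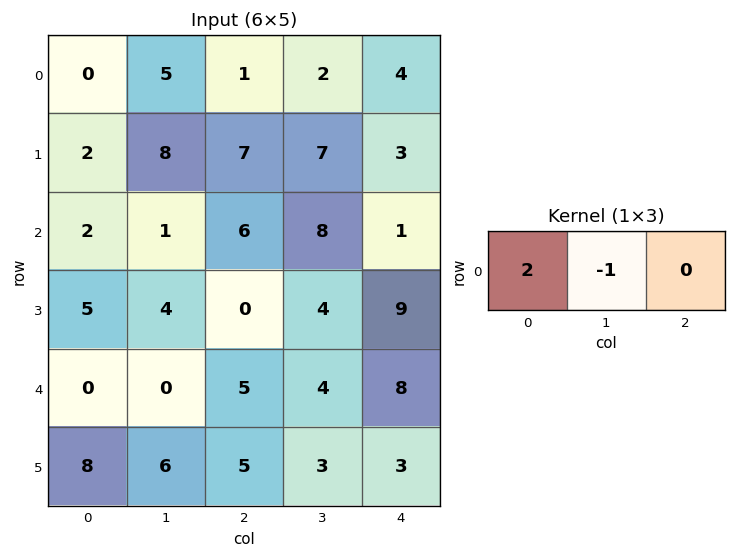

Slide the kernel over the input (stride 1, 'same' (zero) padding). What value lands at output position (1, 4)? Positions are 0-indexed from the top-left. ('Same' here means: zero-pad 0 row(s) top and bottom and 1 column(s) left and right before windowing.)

The receptive field on the zero-padded input at this output position is [7 3 0]. Elementwise product with the kernel and sum: 7·2 + 3·-1.

11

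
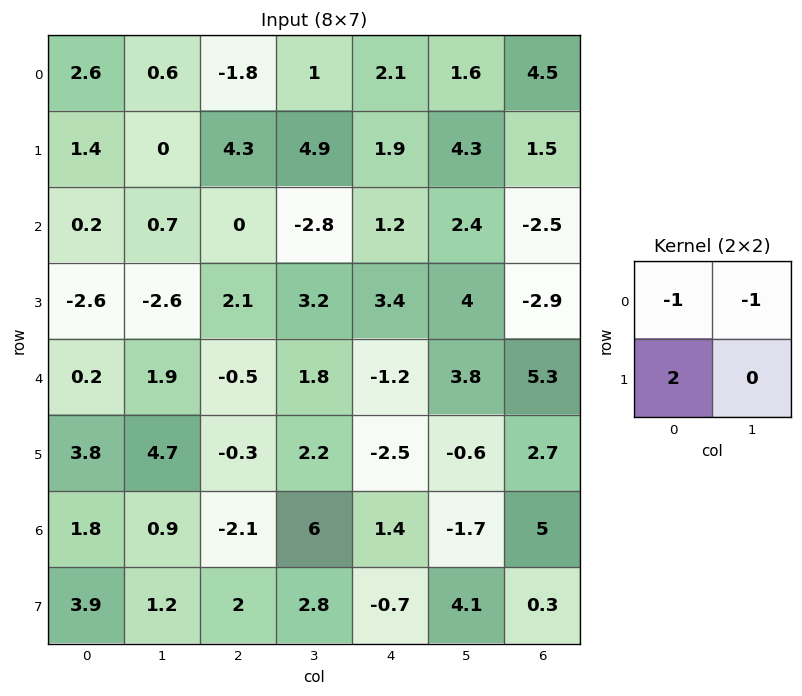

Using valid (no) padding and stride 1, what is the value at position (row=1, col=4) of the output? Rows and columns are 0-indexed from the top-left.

-3.8

The receptive field on the input at this output position is [1.9 4.3 / 1.2 2.4]. Elementwise product with the kernel and sum: 1.9·-1 + 4.3·-1 + 1.2·2.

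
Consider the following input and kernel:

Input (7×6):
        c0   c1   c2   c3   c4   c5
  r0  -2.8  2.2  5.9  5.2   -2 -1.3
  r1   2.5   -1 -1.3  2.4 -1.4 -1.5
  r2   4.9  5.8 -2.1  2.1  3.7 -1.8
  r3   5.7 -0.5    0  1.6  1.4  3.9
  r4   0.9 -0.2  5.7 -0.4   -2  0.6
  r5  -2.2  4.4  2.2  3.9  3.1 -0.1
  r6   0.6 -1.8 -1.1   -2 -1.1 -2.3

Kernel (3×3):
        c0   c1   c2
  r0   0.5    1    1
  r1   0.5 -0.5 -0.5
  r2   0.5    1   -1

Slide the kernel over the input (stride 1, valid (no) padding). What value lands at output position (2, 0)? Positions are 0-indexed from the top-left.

The receptive field on the input at this output position is [4.9 5.8 -2.1 / 5.7 -0.5 0 / 0.9 -0.2 5.7]. Elementwise product with the kernel and sum: 4.9·0.5 + 5.8·1 + -2.1·1 + 5.7·0.5 + -0.5·-0.5 + 0·-0.5 + 0.9·0.5 + -0.2·1 + 5.7·-1.

3.8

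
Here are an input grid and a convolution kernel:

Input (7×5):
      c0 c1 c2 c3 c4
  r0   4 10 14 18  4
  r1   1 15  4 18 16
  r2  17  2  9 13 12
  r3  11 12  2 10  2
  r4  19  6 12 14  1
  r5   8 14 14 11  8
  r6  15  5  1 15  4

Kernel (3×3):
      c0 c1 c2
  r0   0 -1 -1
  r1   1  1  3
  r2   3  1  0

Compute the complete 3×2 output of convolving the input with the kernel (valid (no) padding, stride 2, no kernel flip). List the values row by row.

Output[0,0]: The receptive field on the input at this output position is [4 10 14 / 1 15 4 / 17 2 9]. Elementwise product with the kernel and sum: 10·-1 + 14·-1 + 1·1 + 15·1 + 4·3 + 17·3 + 2·1.
Output[0,1]: The receptive field on the input at this output position is [14 18 4 / 4 18 16 / 9 13 12]. Elementwise product with the kernel and sum: 18·-1 + 4·-1 + 4·1 + 18·1 + 16·3 + 9·3 + 13·1.

57 88
81 43
96 52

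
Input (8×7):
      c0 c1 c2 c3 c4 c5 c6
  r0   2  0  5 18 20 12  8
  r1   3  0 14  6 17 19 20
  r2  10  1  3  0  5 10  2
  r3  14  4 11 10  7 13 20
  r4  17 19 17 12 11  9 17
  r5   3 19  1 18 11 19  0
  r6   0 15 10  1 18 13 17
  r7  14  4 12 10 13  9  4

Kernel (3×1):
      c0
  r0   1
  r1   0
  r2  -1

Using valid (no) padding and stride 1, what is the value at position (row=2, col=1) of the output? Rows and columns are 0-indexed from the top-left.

-18

The receptive field on the input at this output position is [1 / 4 / 19]. Elementwise product with the kernel and sum: 1·1 + 19·-1.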